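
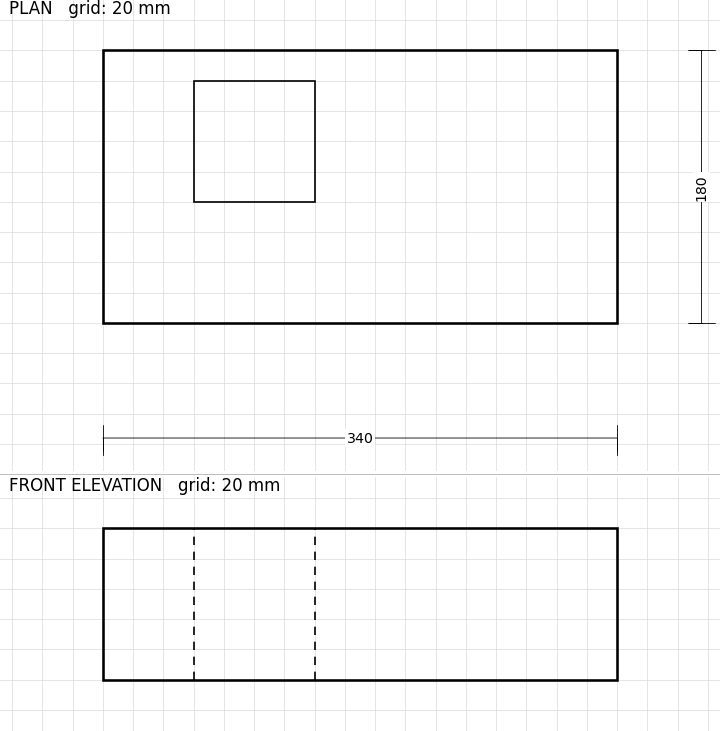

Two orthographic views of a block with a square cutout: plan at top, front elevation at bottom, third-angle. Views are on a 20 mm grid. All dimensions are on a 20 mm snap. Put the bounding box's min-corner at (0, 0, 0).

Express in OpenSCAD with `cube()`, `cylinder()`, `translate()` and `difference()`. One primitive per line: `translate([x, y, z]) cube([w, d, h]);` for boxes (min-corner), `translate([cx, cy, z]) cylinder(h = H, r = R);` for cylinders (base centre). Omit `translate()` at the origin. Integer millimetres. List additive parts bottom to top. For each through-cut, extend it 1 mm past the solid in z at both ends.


difference() {
  cube([340, 180, 100]);
  translate([60, 80, -1]) cube([80, 80, 102]);
}


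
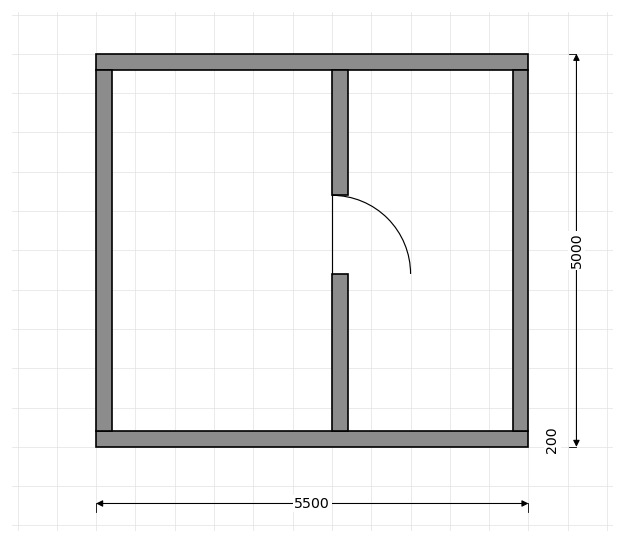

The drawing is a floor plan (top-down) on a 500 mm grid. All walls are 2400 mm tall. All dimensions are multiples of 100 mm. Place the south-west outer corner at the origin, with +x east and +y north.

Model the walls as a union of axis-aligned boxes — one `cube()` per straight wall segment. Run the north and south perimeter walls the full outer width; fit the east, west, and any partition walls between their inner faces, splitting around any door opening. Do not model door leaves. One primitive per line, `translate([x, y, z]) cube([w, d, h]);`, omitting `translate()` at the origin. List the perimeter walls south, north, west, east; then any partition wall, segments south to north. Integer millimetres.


cube([5500, 200, 2400]);
translate([0, 4800, 0]) cube([5500, 200, 2400]);
translate([0, 200, 0]) cube([200, 4600, 2400]);
translate([5300, 200, 0]) cube([200, 4600, 2400]);
translate([3000, 200, 0]) cube([200, 2000, 2400]);
translate([3000, 3200, 0]) cube([200, 1600, 2400]);


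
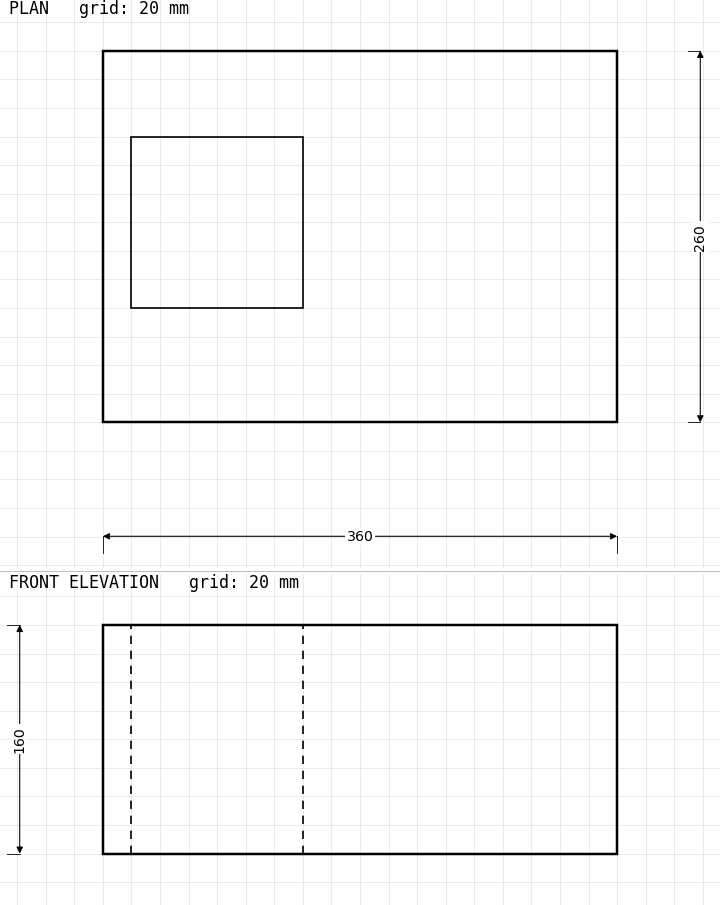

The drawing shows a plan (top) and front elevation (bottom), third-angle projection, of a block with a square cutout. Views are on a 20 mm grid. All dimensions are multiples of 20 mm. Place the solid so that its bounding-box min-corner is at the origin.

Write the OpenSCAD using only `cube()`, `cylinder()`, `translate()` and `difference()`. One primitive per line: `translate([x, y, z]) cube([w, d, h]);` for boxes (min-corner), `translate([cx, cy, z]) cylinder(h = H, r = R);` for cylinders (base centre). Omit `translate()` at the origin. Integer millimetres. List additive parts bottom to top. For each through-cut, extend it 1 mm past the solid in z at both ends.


difference() {
  cube([360, 260, 160]);
  translate([20, 80, -1]) cube([120, 120, 162]);
}


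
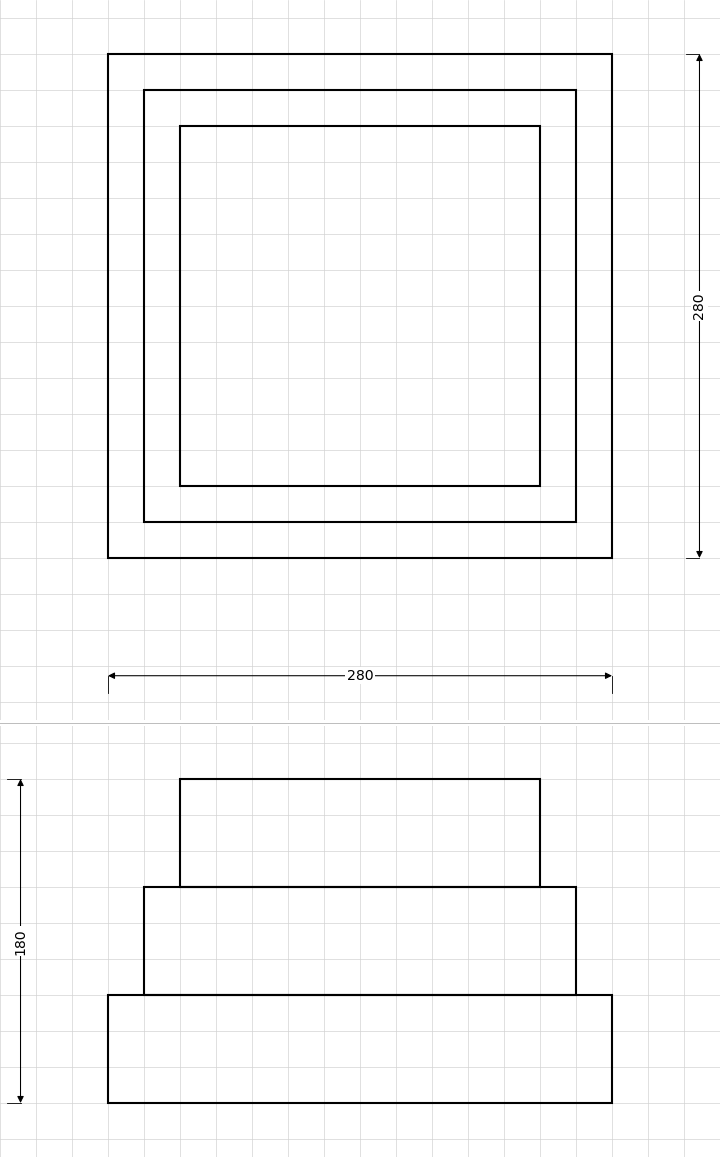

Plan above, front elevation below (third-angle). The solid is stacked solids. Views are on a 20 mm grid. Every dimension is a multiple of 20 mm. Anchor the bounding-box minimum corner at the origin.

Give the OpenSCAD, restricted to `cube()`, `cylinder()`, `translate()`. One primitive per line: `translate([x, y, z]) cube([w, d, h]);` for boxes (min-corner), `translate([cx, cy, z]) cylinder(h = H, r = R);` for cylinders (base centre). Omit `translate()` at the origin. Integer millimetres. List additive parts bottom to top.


cube([280, 280, 60]);
translate([20, 20, 60]) cube([240, 240, 60]);
translate([40, 40, 120]) cube([200, 200, 60]);


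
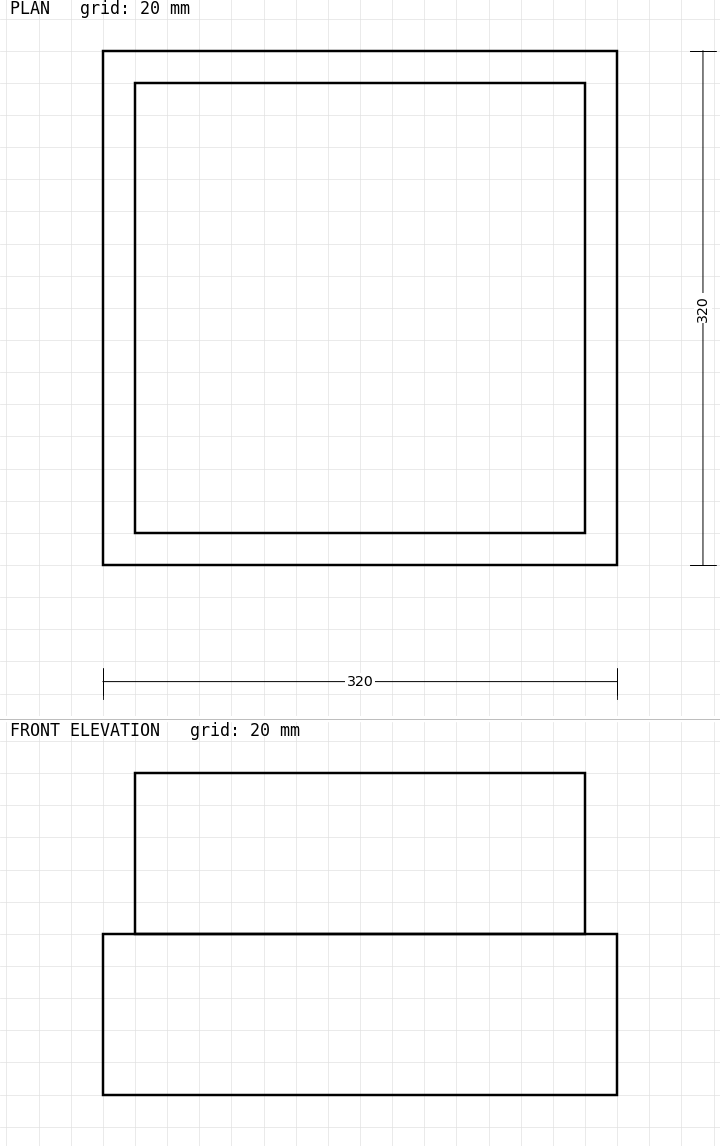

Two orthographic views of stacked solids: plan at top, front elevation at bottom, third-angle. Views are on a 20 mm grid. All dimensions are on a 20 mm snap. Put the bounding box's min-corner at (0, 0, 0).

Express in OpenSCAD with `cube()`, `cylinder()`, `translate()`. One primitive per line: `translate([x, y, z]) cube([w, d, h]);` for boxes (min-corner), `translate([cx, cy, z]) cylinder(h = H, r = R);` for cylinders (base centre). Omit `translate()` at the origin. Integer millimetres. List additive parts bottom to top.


cube([320, 320, 100]);
translate([20, 20, 100]) cube([280, 280, 100]);


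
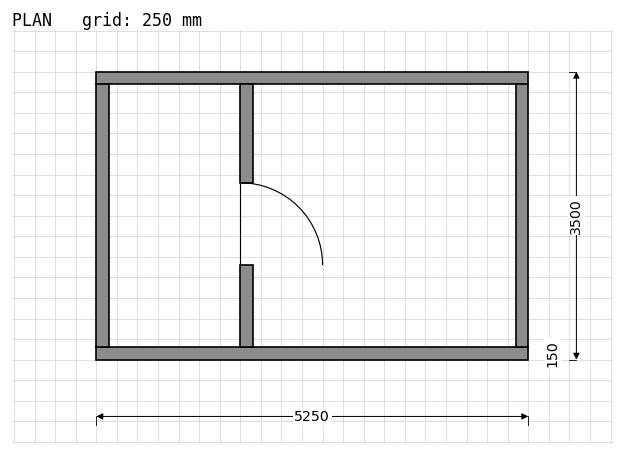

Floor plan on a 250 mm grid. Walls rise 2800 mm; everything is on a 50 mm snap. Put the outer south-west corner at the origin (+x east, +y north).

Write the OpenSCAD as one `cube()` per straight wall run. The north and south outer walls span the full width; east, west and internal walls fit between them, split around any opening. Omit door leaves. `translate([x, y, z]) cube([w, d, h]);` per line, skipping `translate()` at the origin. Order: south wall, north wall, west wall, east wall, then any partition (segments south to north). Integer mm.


cube([5250, 150, 2800]);
translate([0, 3350, 0]) cube([5250, 150, 2800]);
translate([0, 150, 0]) cube([150, 3200, 2800]);
translate([5100, 150, 0]) cube([150, 3200, 2800]);
translate([1750, 150, 0]) cube([150, 1000, 2800]);
translate([1750, 2150, 0]) cube([150, 1200, 2800]);


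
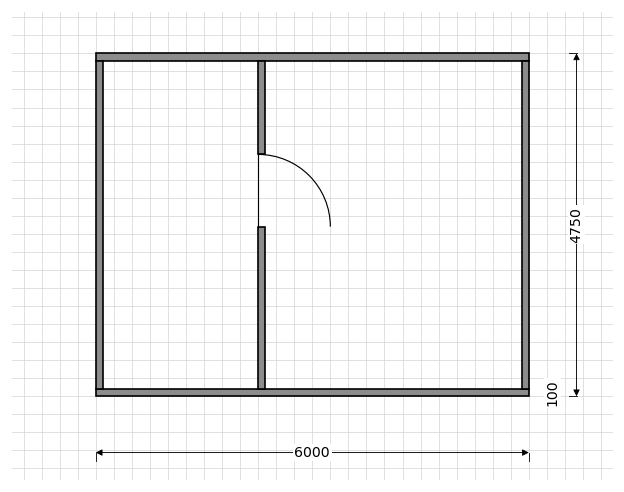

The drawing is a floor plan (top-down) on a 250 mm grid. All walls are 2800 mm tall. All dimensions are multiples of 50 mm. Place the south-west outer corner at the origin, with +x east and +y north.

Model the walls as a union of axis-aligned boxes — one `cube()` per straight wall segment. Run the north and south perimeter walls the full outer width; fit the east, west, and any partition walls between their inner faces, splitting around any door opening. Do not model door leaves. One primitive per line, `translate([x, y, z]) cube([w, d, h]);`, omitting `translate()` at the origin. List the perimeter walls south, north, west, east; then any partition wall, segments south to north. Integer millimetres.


cube([6000, 100, 2800]);
translate([0, 4650, 0]) cube([6000, 100, 2800]);
translate([0, 100, 0]) cube([100, 4550, 2800]);
translate([5900, 100, 0]) cube([100, 4550, 2800]);
translate([2250, 100, 0]) cube([100, 2250, 2800]);
translate([2250, 3350, 0]) cube([100, 1300, 2800]);


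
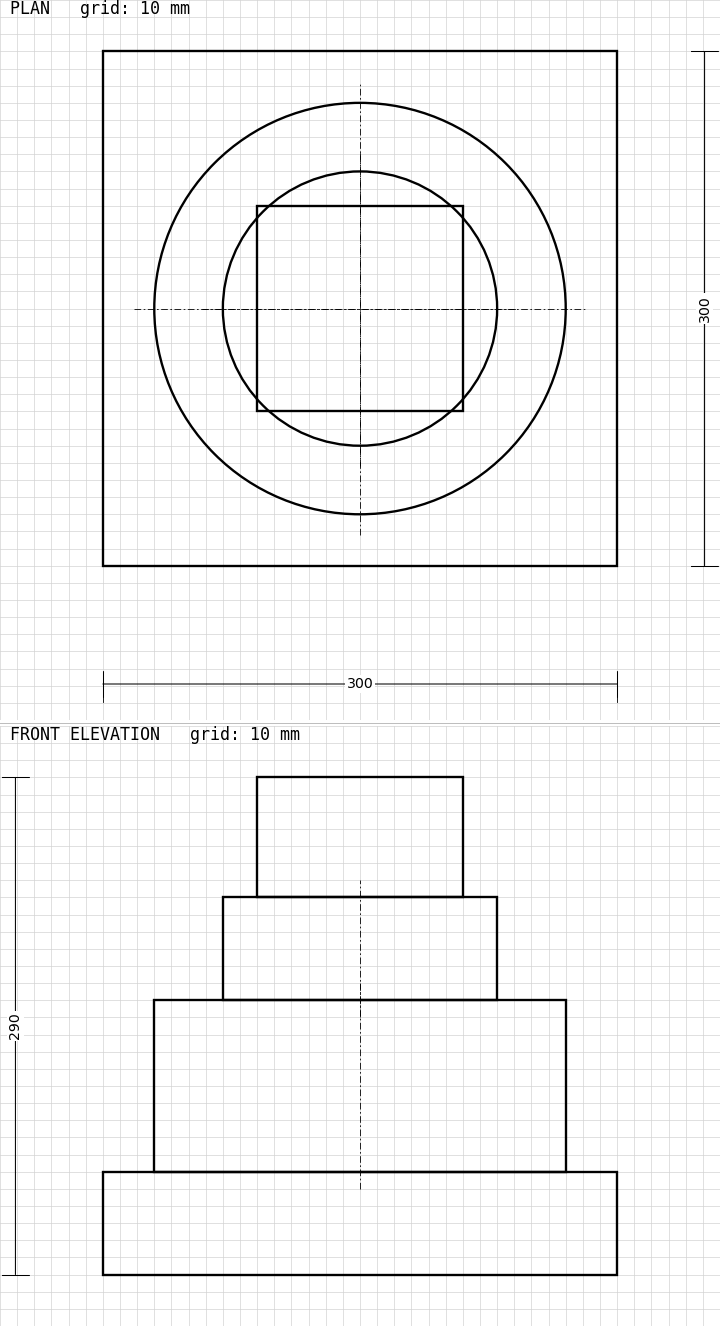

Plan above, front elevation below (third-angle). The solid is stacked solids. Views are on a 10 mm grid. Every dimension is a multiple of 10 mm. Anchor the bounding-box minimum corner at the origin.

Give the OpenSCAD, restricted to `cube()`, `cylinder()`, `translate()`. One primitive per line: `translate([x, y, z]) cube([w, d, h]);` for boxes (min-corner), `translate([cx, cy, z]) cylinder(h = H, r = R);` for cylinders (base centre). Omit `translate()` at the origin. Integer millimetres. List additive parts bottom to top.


cube([300, 300, 60]);
translate([150, 150, 60]) cylinder(h = 100, r = 120);
translate([150, 150, 160]) cylinder(h = 60, r = 80);
translate([90, 90, 220]) cube([120, 120, 70]);


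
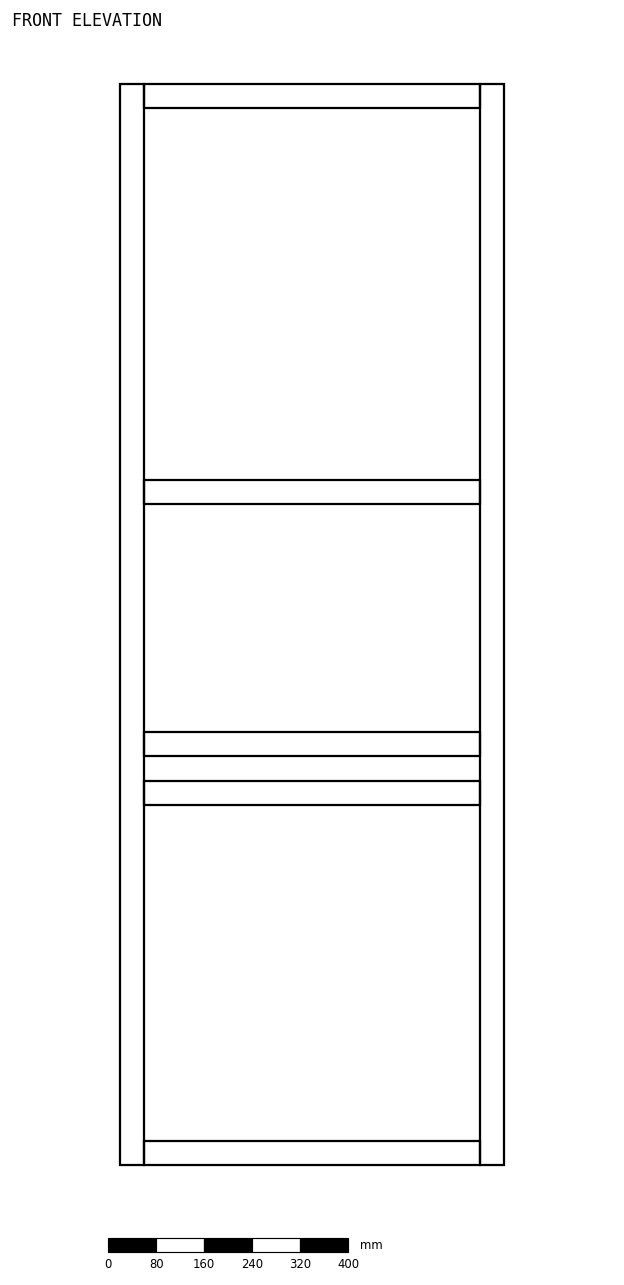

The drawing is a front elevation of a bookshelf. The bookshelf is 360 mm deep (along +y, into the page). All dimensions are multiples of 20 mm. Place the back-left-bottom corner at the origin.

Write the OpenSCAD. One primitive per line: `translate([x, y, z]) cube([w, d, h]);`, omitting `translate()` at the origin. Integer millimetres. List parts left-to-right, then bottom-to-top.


cube([40, 360, 1800]);
translate([40, 0, 0]) cube([560, 360, 40]);
translate([40, 0, 600]) cube([560, 360, 40]);
translate([40, 0, 680]) cube([560, 360, 40]);
translate([40, 0, 1100]) cube([560, 360, 40]);
translate([40, 0, 1760]) cube([560, 360, 40]);
translate([600, 0, 0]) cube([40, 360, 1800]);


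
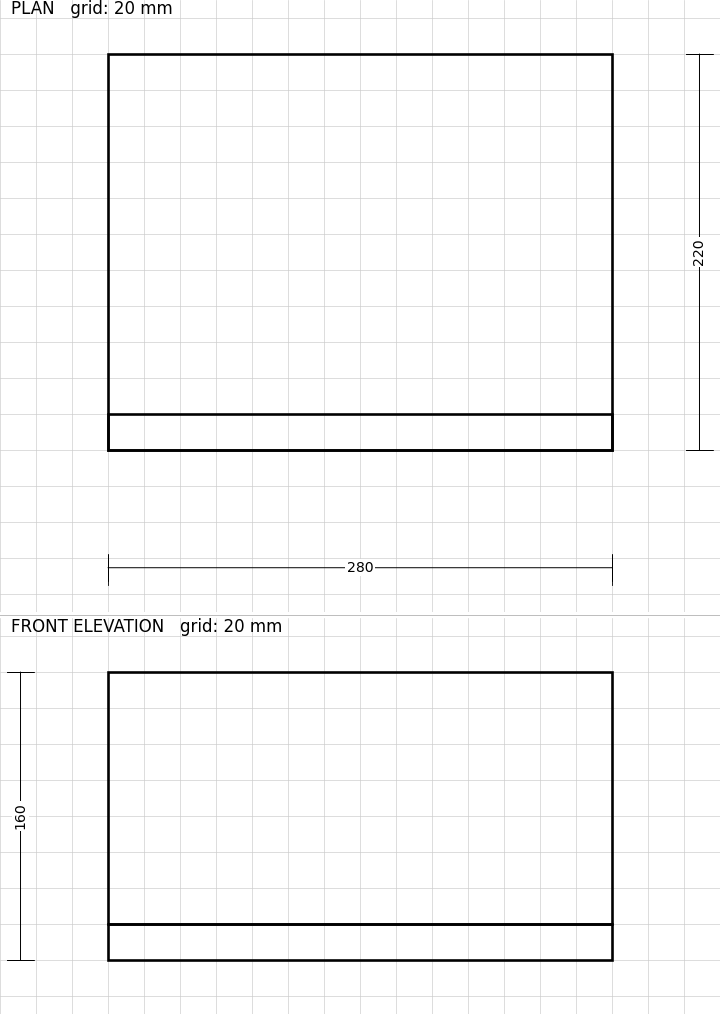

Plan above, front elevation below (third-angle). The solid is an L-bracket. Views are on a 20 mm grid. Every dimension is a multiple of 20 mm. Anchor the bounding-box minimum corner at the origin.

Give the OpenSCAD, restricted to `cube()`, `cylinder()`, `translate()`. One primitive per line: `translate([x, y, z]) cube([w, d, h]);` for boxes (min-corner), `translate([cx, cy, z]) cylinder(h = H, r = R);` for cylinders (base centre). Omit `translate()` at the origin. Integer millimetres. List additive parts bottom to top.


cube([280, 220, 20]);
translate([0, 0, 20]) cube([280, 20, 140]);


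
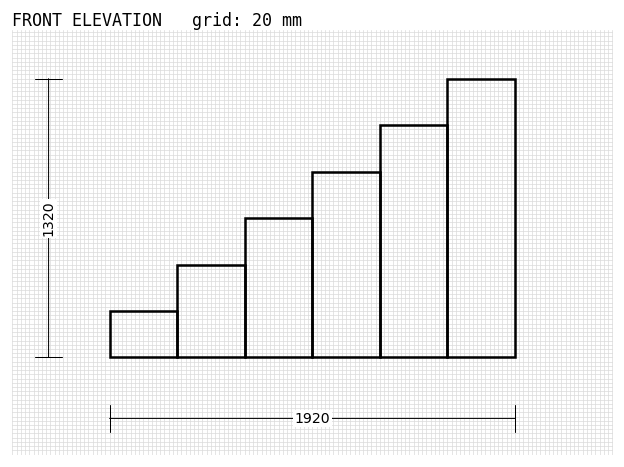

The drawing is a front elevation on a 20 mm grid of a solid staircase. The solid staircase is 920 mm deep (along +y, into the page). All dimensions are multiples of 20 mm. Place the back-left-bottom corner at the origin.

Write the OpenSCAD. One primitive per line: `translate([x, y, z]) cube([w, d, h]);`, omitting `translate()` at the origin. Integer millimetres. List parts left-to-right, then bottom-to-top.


cube([320, 920, 220]);
translate([320, 0, 0]) cube([320, 920, 440]);
translate([640, 0, 0]) cube([320, 920, 660]);
translate([960, 0, 0]) cube([320, 920, 880]);
translate([1280, 0, 0]) cube([320, 920, 1100]);
translate([1600, 0, 0]) cube([320, 920, 1320]);


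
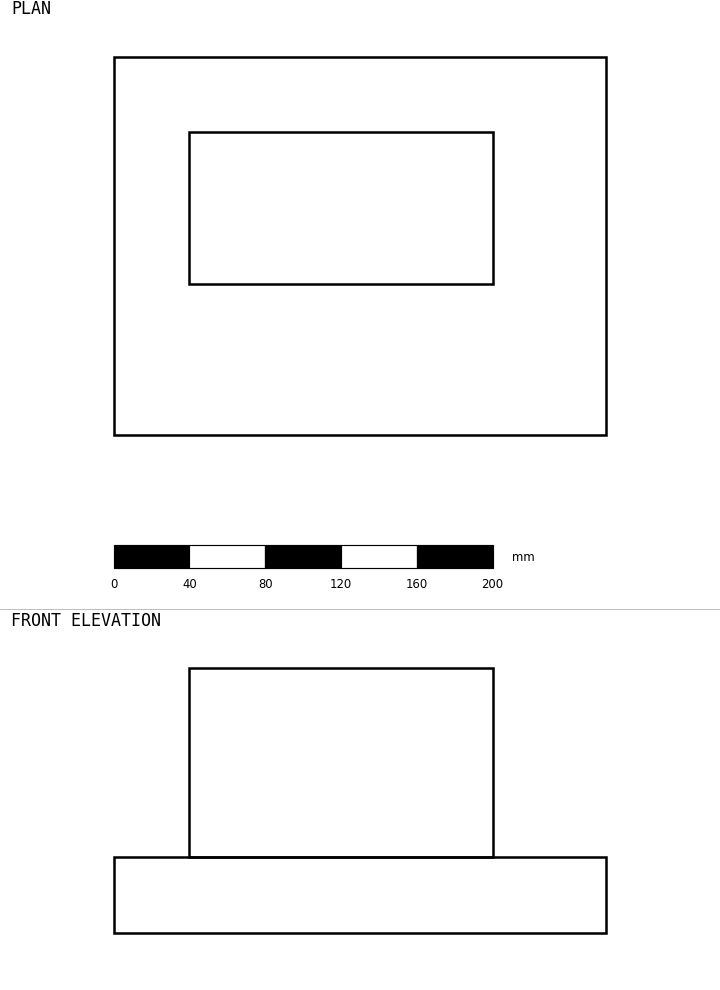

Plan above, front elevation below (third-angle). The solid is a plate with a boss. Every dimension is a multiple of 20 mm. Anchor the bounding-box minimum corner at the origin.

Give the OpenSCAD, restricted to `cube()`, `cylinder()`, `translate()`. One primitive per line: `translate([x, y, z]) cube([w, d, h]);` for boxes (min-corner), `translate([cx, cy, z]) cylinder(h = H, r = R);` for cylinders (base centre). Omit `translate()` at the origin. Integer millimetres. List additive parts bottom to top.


cube([260, 200, 40]);
translate([40, 80, 40]) cube([160, 80, 100]);


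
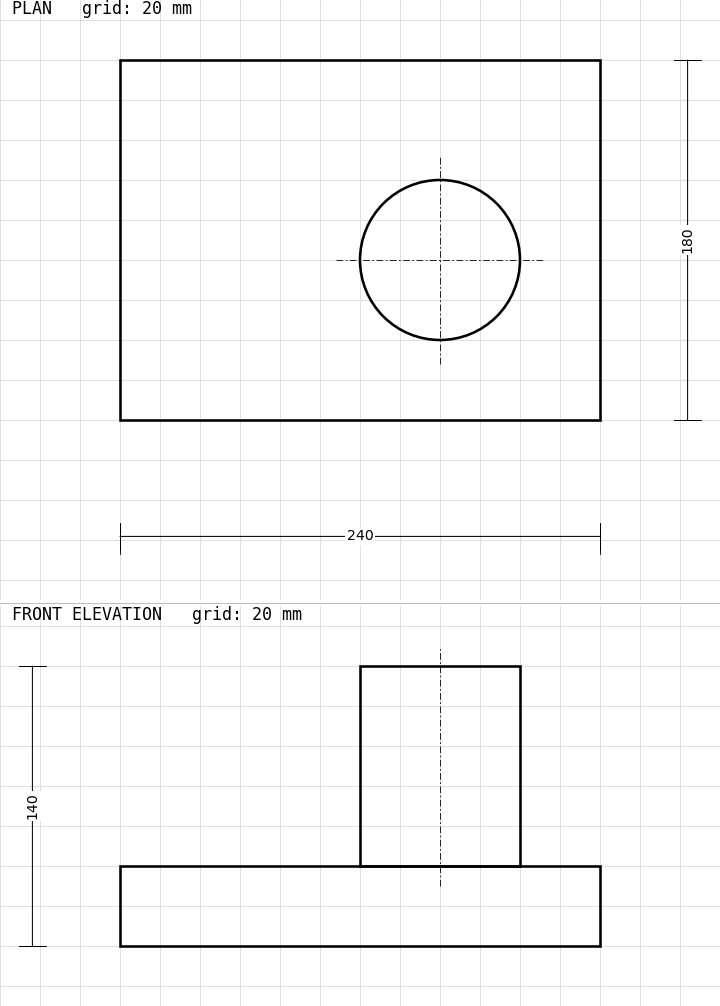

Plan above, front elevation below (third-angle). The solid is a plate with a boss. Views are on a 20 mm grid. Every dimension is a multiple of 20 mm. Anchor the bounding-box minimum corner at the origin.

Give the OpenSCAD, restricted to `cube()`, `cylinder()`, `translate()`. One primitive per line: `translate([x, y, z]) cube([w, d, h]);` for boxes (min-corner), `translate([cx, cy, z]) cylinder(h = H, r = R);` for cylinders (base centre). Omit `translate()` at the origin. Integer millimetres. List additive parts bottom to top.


cube([240, 180, 40]);
translate([160, 80, 40]) cylinder(h = 100, r = 40);


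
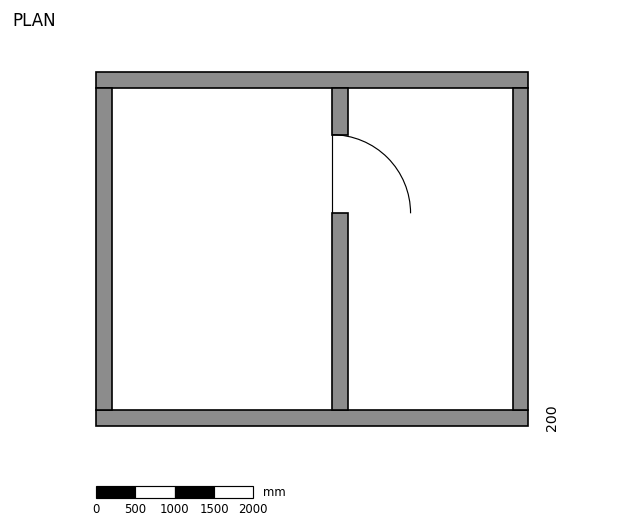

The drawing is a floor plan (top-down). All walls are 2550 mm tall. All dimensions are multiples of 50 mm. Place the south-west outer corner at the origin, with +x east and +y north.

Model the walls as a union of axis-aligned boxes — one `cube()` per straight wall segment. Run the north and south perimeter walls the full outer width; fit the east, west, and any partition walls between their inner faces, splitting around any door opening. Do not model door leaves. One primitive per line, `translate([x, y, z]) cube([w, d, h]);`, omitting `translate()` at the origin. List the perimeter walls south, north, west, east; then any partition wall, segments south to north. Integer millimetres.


cube([5500, 200, 2550]);
translate([0, 4300, 0]) cube([5500, 200, 2550]);
translate([0, 200, 0]) cube([200, 4100, 2550]);
translate([5300, 200, 0]) cube([200, 4100, 2550]);
translate([3000, 200, 0]) cube([200, 2500, 2550]);
translate([3000, 3700, 0]) cube([200, 600, 2550]);


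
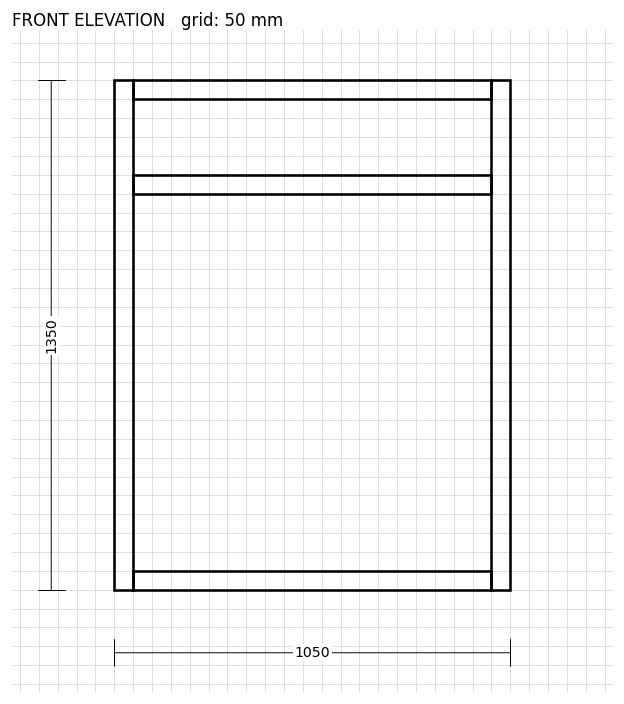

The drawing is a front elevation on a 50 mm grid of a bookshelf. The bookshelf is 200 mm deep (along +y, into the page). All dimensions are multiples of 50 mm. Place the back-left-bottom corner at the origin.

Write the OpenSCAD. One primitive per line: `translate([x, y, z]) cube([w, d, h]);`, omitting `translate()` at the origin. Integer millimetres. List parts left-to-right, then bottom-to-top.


cube([50, 200, 1350]);
translate([50, 0, 0]) cube([950, 200, 50]);
translate([50, 0, 1050]) cube([950, 200, 50]);
translate([50, 0, 1300]) cube([950, 200, 50]);
translate([1000, 0, 0]) cube([50, 200, 1350]);


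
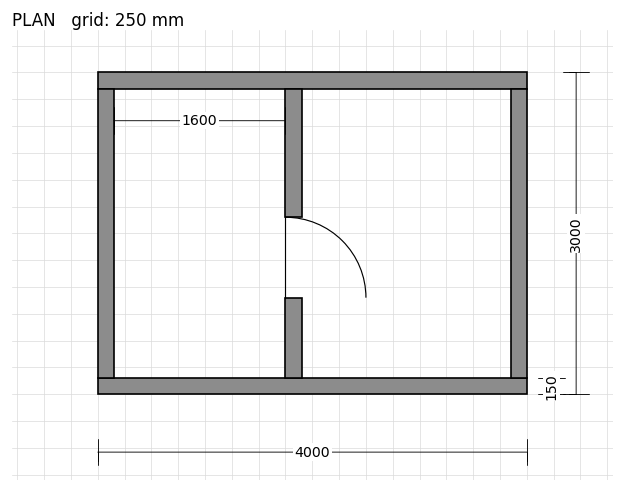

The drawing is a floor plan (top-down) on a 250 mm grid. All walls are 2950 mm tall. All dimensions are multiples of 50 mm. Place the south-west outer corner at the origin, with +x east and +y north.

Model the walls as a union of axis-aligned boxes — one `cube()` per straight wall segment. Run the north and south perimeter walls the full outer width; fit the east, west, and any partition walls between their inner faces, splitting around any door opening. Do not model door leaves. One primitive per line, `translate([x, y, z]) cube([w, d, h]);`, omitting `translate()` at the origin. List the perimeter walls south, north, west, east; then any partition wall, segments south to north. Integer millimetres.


cube([4000, 150, 2950]);
translate([0, 2850, 0]) cube([4000, 150, 2950]);
translate([0, 150, 0]) cube([150, 2700, 2950]);
translate([3850, 150, 0]) cube([150, 2700, 2950]);
translate([1750, 150, 0]) cube([150, 750, 2950]);
translate([1750, 1650, 0]) cube([150, 1200, 2950]);


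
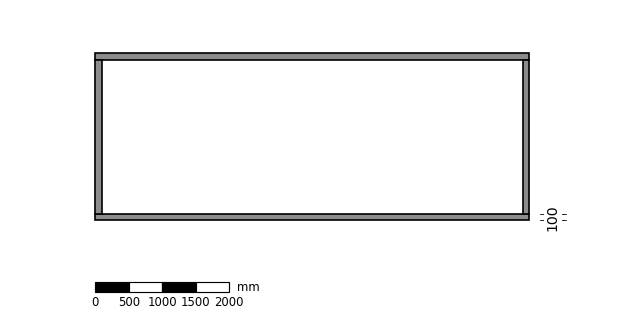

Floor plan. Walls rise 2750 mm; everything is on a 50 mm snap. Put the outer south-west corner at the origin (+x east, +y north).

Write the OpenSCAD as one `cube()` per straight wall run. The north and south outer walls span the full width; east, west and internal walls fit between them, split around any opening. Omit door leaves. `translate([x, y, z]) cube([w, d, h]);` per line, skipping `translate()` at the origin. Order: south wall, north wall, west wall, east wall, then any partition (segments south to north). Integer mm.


cube([6500, 100, 2750]);
translate([0, 2400, 0]) cube([6500, 100, 2750]);
translate([0, 100, 0]) cube([100, 2300, 2750]);
translate([6400, 100, 0]) cube([100, 2300, 2750]);


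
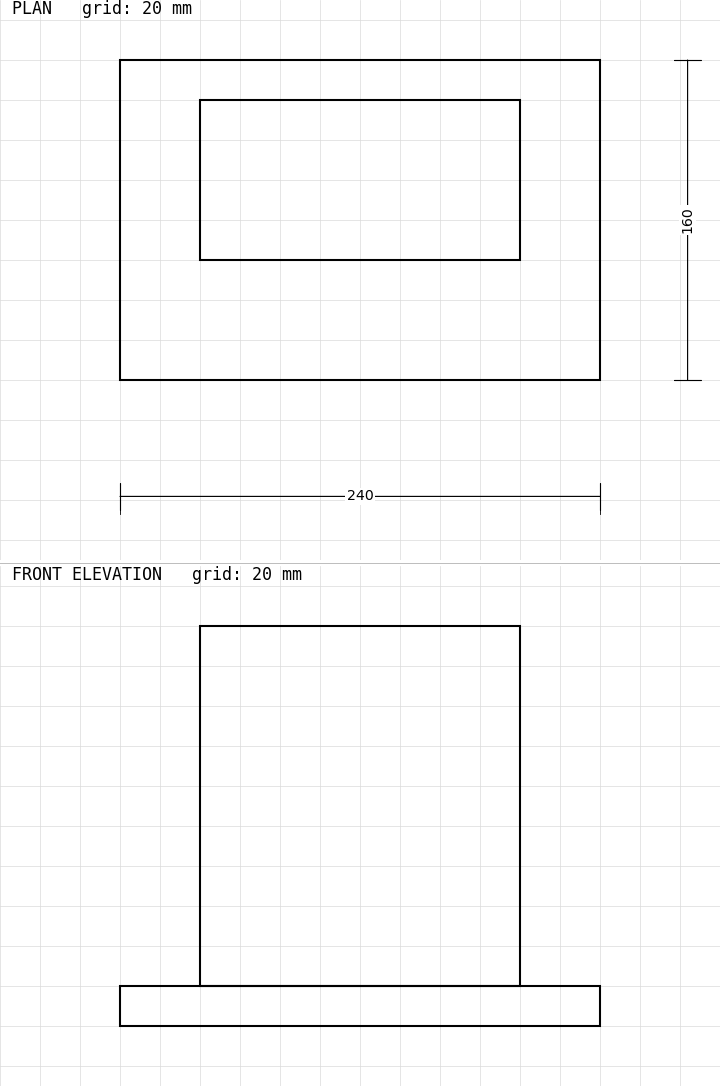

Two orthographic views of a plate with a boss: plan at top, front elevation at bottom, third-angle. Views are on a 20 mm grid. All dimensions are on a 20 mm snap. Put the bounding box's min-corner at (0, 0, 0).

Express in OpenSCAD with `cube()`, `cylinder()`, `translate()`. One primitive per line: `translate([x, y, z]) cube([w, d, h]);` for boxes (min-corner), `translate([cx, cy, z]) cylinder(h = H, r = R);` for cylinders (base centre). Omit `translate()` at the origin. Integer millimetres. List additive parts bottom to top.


cube([240, 160, 20]);
translate([40, 60, 20]) cube([160, 80, 180]);


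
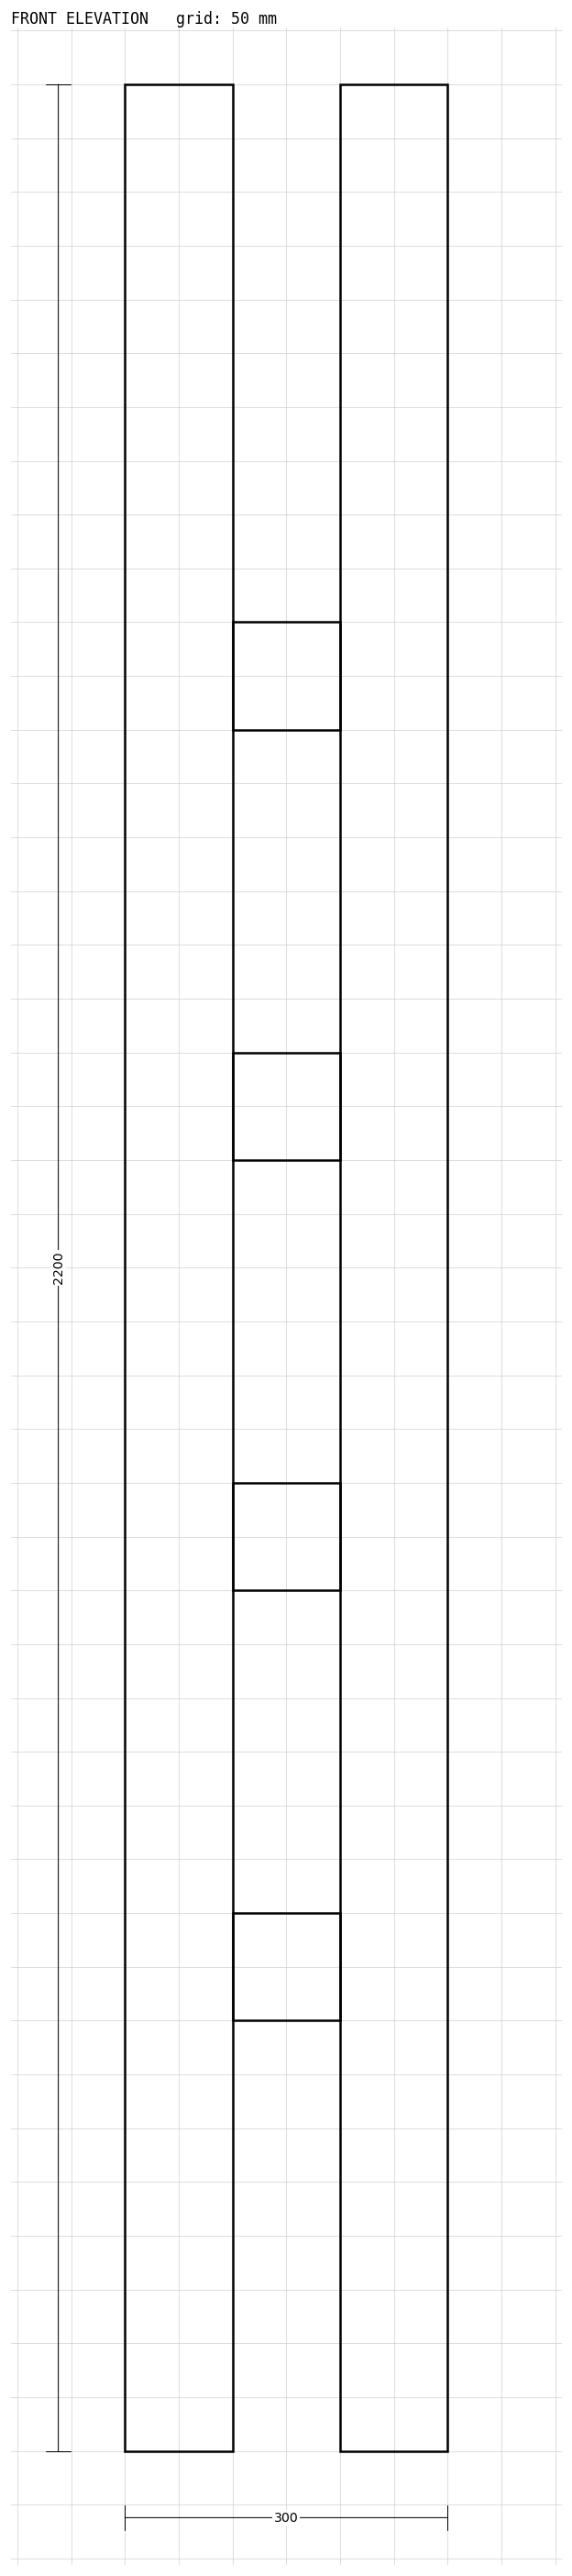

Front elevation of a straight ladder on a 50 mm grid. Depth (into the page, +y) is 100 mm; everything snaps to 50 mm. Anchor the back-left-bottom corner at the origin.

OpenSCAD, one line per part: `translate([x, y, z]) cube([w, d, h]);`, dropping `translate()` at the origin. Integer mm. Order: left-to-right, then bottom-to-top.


cube([100, 100, 2200]);
translate([100, 0, 400]) cube([100, 100, 100]);
translate([100, 0, 800]) cube([100, 100, 100]);
translate([100, 0, 1200]) cube([100, 100, 100]);
translate([100, 0, 1600]) cube([100, 100, 100]);
translate([200, 0, 0]) cube([100, 100, 2200]);


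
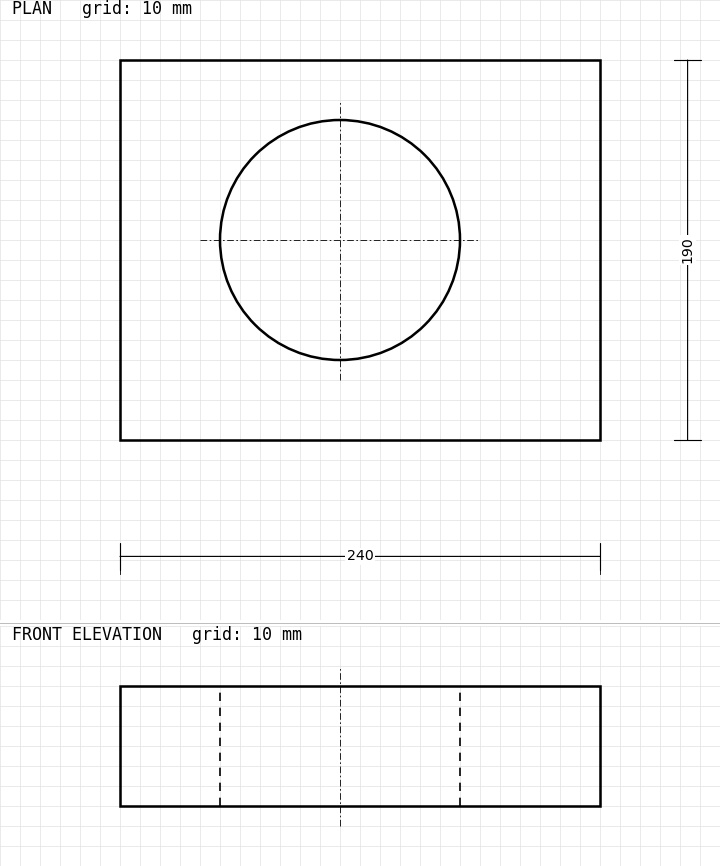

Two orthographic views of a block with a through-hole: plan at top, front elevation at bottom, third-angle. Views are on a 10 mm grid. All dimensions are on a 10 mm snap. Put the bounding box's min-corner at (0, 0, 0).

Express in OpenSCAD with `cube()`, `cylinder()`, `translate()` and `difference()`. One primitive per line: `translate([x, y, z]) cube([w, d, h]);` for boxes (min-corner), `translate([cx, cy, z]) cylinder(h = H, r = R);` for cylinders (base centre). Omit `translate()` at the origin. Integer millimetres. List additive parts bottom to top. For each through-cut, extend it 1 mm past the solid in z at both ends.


difference() {
  cube([240, 190, 60]);
  translate([110, 100, -1]) cylinder(h = 62, r = 60);
}


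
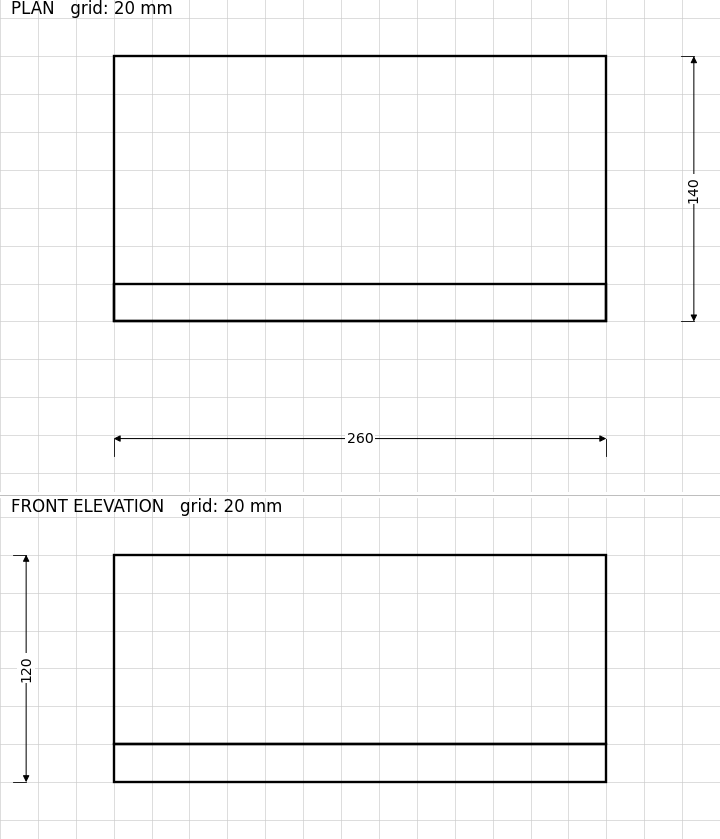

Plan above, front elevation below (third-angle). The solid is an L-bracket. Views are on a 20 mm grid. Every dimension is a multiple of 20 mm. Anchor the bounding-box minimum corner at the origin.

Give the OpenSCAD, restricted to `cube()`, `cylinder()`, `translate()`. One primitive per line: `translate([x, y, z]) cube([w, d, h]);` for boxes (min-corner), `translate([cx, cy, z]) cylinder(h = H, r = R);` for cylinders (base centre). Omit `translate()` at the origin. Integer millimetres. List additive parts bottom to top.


cube([260, 140, 20]);
translate([0, 0, 20]) cube([260, 20, 100]);


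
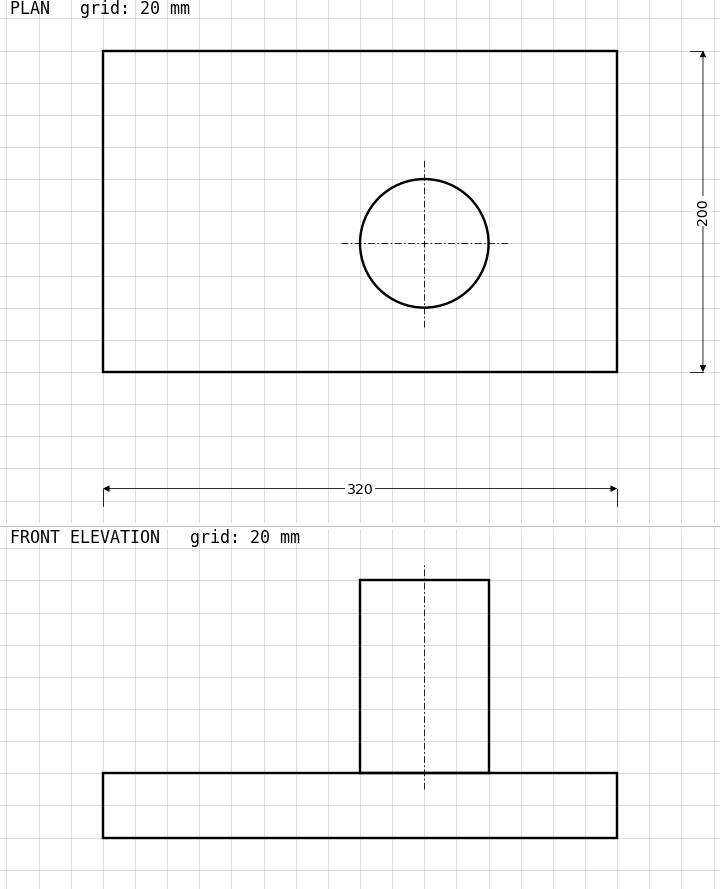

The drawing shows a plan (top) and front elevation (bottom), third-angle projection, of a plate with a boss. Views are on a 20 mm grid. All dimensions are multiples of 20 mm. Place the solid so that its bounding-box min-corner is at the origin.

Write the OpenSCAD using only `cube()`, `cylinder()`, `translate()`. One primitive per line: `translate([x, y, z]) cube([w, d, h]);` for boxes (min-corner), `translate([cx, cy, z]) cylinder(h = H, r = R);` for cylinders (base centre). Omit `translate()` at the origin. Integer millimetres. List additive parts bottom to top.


cube([320, 200, 40]);
translate([200, 80, 40]) cylinder(h = 120, r = 40);


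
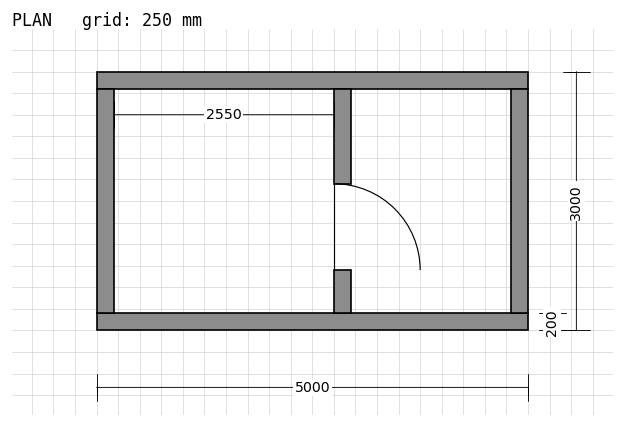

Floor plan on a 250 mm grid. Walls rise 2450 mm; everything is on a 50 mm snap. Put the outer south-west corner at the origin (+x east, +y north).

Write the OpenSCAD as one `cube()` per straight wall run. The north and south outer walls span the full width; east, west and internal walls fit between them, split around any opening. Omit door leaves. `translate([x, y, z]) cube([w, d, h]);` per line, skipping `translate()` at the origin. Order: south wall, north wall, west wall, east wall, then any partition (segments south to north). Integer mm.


cube([5000, 200, 2450]);
translate([0, 2800, 0]) cube([5000, 200, 2450]);
translate([0, 200, 0]) cube([200, 2600, 2450]);
translate([4800, 200, 0]) cube([200, 2600, 2450]);
translate([2750, 200, 0]) cube([200, 500, 2450]);
translate([2750, 1700, 0]) cube([200, 1100, 2450]);


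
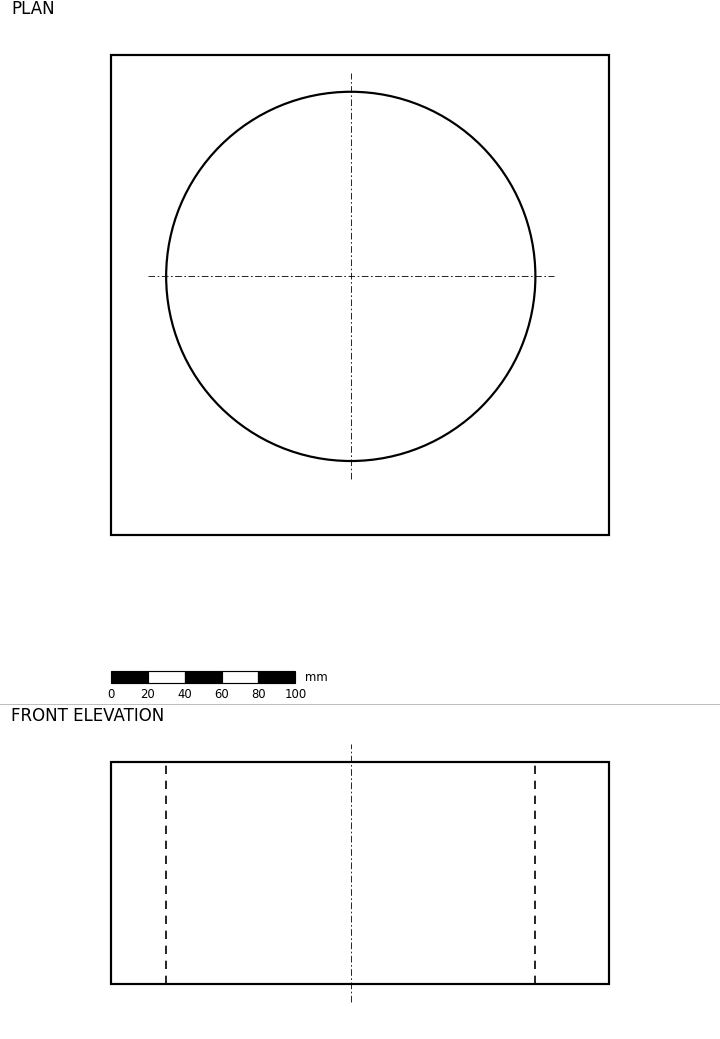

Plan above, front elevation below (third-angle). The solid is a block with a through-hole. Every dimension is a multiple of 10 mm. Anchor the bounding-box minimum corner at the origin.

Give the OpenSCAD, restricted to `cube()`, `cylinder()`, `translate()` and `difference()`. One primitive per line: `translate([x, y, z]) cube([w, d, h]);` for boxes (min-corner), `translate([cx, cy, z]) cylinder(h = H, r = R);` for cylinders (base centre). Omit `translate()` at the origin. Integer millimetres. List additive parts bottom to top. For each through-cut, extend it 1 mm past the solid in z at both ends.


difference() {
  cube([270, 260, 120]);
  translate([130, 140, -1]) cylinder(h = 122, r = 100);
}


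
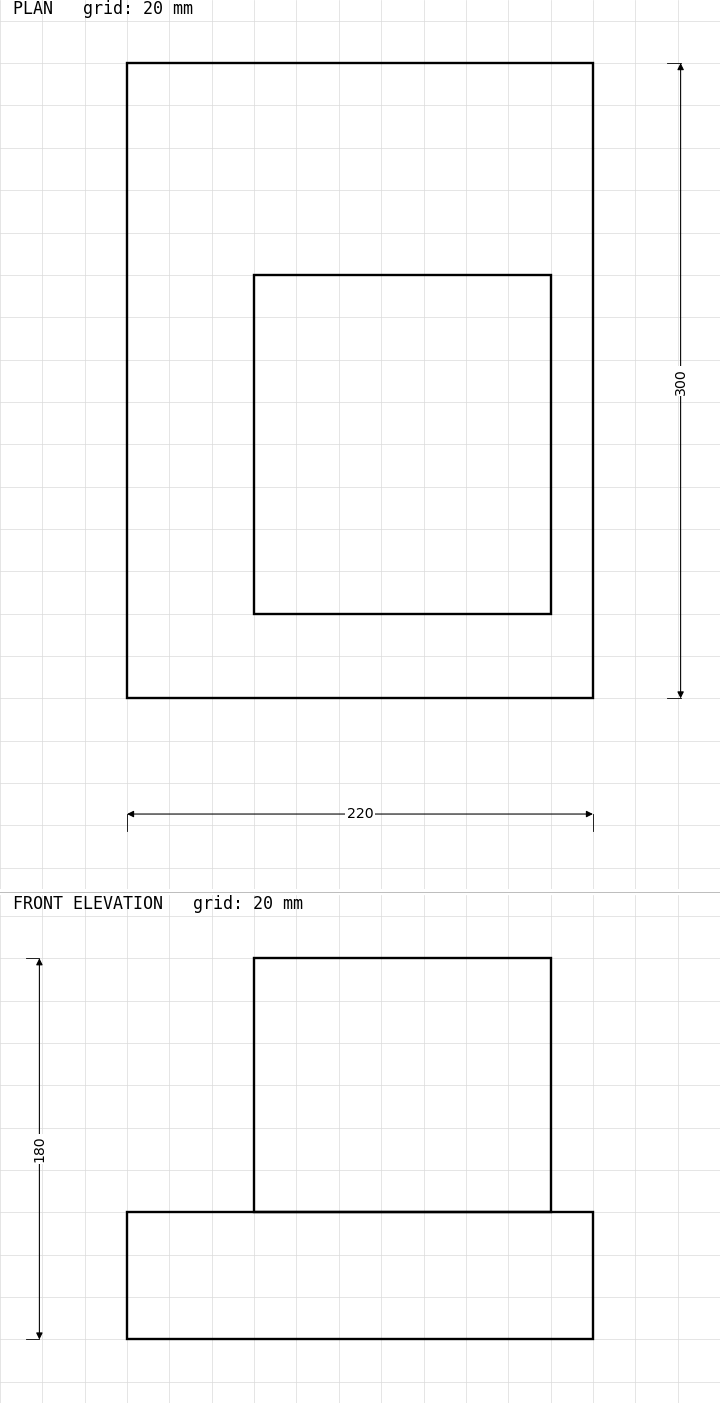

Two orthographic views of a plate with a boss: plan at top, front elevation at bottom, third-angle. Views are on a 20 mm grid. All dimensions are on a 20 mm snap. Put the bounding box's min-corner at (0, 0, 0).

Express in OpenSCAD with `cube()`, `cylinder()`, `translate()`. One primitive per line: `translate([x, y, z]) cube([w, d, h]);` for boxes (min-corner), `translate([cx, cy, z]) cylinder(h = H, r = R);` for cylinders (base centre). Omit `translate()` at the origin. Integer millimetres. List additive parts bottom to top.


cube([220, 300, 60]);
translate([60, 40, 60]) cube([140, 160, 120]);


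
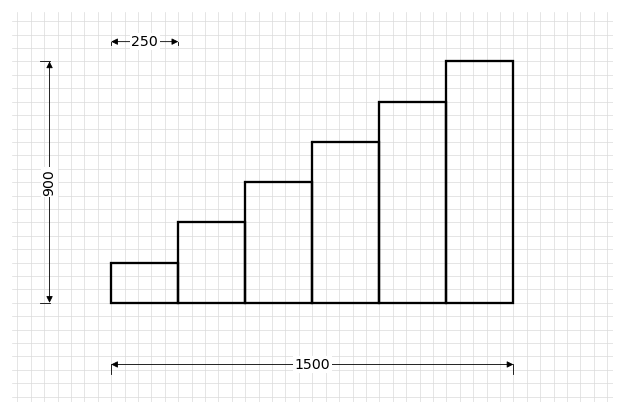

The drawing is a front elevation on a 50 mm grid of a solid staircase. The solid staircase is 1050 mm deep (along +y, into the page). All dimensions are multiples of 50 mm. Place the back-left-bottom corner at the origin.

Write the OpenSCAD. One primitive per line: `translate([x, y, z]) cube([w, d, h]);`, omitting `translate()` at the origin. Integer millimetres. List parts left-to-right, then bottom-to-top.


cube([250, 1050, 150]);
translate([250, 0, 0]) cube([250, 1050, 300]);
translate([500, 0, 0]) cube([250, 1050, 450]);
translate([750, 0, 0]) cube([250, 1050, 600]);
translate([1000, 0, 0]) cube([250, 1050, 750]);
translate([1250, 0, 0]) cube([250, 1050, 900]);


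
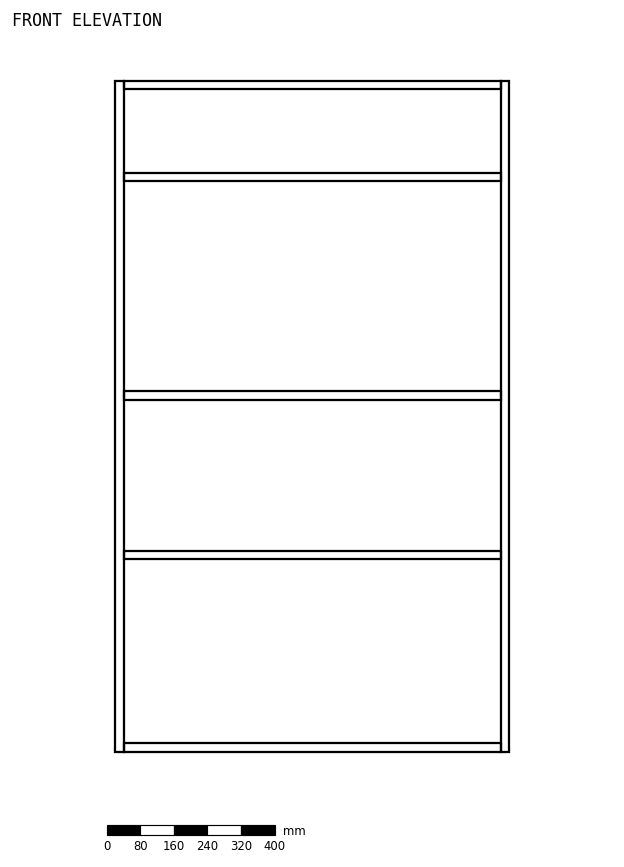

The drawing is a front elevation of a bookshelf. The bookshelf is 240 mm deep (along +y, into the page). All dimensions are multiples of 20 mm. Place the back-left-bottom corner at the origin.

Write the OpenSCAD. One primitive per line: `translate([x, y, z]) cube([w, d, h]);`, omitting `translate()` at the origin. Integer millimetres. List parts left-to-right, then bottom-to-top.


cube([20, 240, 1600]);
translate([20, 0, 0]) cube([900, 240, 20]);
translate([20, 0, 460]) cube([900, 240, 20]);
translate([20, 0, 840]) cube([900, 240, 20]);
translate([20, 0, 1360]) cube([900, 240, 20]);
translate([20, 0, 1580]) cube([900, 240, 20]);
translate([920, 0, 0]) cube([20, 240, 1600]);


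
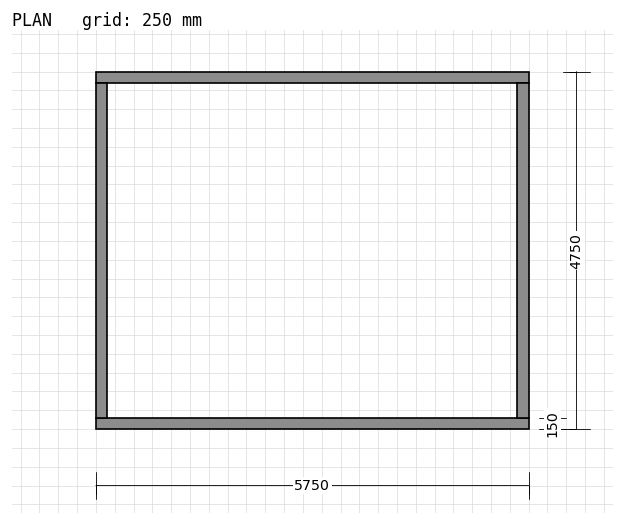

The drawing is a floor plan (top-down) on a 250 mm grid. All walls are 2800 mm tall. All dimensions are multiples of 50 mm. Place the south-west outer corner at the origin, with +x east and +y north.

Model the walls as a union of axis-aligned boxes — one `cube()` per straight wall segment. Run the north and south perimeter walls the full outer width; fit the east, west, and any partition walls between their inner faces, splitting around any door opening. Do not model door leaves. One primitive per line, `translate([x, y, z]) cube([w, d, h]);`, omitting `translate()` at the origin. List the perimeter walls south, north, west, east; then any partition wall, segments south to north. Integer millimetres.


cube([5750, 150, 2800]);
translate([0, 4600, 0]) cube([5750, 150, 2800]);
translate([0, 150, 0]) cube([150, 4450, 2800]);
translate([5600, 150, 0]) cube([150, 4450, 2800]);


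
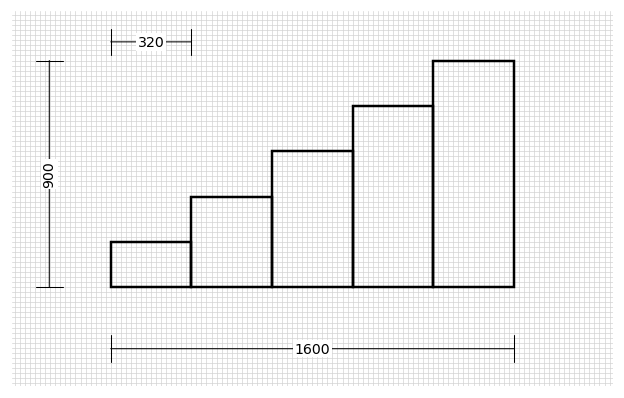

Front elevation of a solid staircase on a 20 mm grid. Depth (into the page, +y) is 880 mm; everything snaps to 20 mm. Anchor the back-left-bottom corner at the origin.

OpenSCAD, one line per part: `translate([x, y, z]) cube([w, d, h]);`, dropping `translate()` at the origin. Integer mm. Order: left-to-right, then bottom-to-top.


cube([320, 880, 180]);
translate([320, 0, 0]) cube([320, 880, 360]);
translate([640, 0, 0]) cube([320, 880, 540]);
translate([960, 0, 0]) cube([320, 880, 720]);
translate([1280, 0, 0]) cube([320, 880, 900]);


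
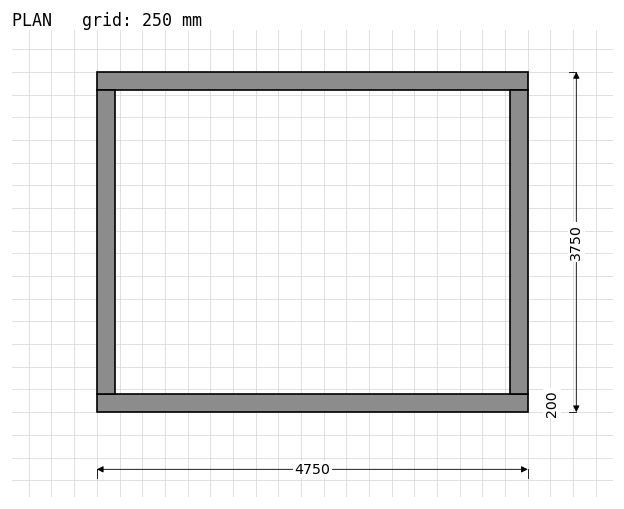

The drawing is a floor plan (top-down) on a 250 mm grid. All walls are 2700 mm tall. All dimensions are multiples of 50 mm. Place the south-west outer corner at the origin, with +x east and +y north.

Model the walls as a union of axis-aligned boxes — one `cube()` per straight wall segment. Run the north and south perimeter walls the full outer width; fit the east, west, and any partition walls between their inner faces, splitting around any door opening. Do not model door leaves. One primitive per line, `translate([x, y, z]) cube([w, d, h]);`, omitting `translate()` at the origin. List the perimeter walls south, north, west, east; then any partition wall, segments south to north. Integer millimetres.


cube([4750, 200, 2700]);
translate([0, 3550, 0]) cube([4750, 200, 2700]);
translate([0, 200, 0]) cube([200, 3350, 2700]);
translate([4550, 200, 0]) cube([200, 3350, 2700]);


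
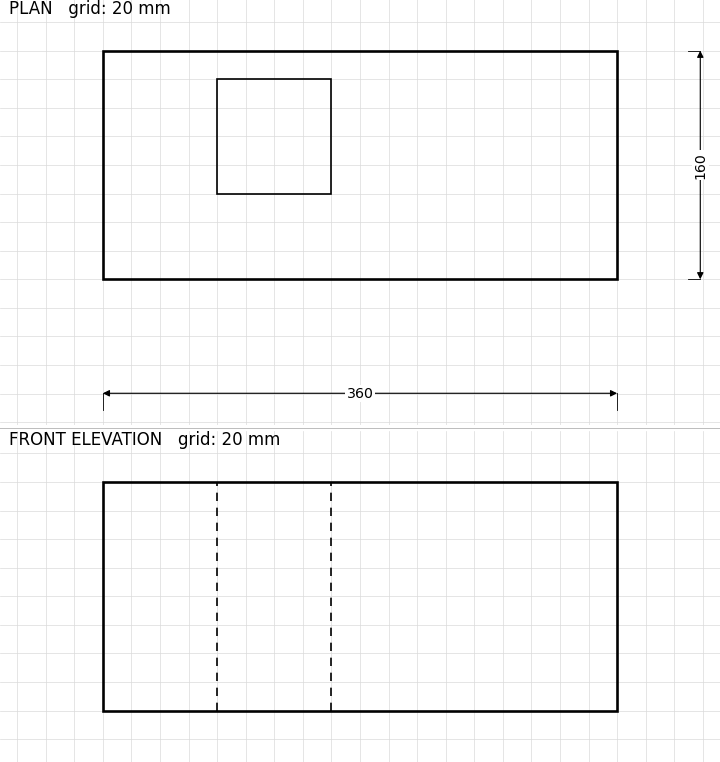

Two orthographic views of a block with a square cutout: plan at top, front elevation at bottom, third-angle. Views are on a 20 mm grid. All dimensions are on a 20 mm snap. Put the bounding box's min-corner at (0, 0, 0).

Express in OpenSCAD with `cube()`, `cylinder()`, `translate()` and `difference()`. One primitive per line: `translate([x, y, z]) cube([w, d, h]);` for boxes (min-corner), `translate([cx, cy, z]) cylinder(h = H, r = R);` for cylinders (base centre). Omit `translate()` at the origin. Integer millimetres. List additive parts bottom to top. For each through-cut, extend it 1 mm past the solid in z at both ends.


difference() {
  cube([360, 160, 160]);
  translate([80, 60, -1]) cube([80, 80, 162]);
}


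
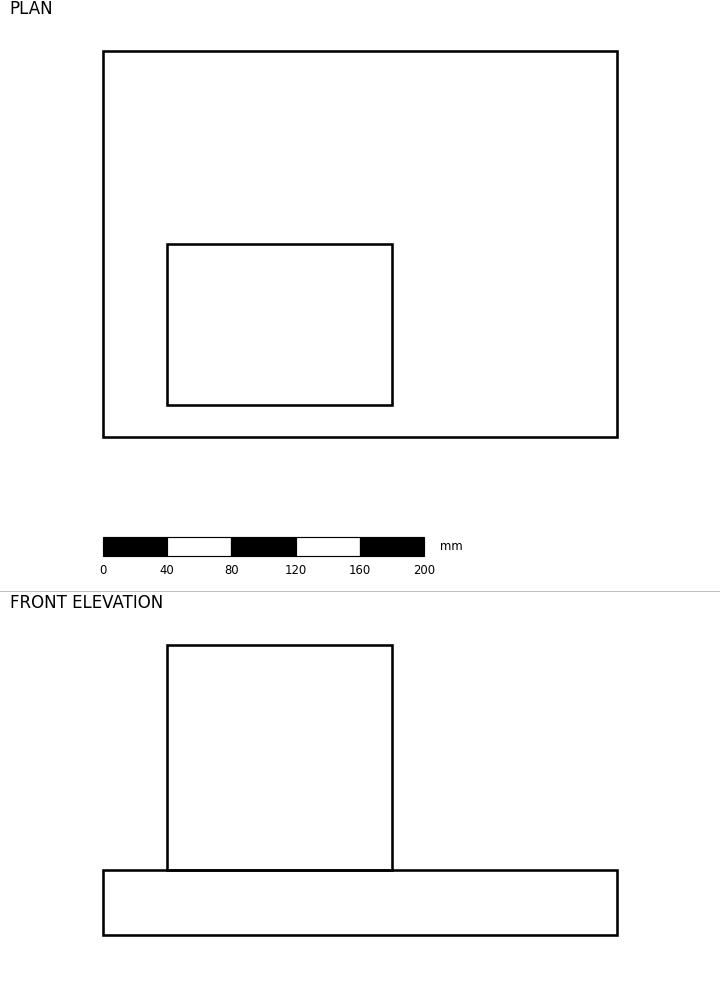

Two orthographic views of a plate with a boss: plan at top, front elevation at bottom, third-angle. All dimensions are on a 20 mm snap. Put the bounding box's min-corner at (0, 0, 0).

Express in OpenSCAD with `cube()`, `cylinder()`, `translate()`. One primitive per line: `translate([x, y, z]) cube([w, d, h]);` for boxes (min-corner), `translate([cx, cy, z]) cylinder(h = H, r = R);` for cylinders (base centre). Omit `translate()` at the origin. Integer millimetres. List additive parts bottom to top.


cube([320, 240, 40]);
translate([40, 20, 40]) cube([140, 100, 140]);


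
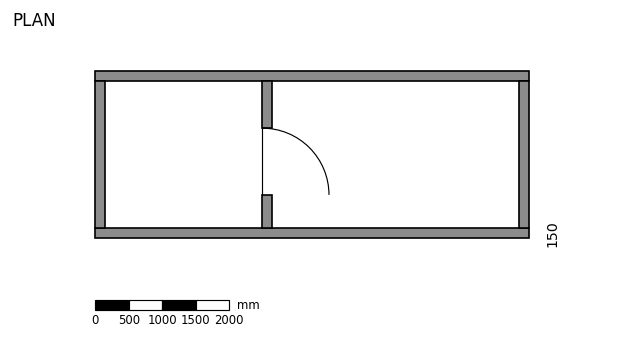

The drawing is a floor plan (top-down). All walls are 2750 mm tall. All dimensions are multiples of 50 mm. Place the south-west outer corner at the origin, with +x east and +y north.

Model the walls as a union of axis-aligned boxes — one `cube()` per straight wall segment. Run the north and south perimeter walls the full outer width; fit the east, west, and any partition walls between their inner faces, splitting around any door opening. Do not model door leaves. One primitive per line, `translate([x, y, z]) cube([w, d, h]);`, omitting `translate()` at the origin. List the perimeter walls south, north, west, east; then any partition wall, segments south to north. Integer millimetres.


cube([6500, 150, 2750]);
translate([0, 2350, 0]) cube([6500, 150, 2750]);
translate([0, 150, 0]) cube([150, 2200, 2750]);
translate([6350, 150, 0]) cube([150, 2200, 2750]);
translate([2500, 150, 0]) cube([150, 500, 2750]);
translate([2500, 1650, 0]) cube([150, 700, 2750]);


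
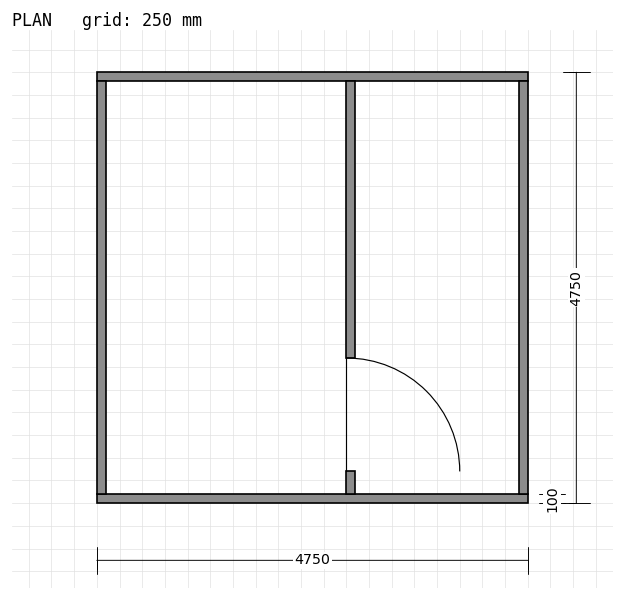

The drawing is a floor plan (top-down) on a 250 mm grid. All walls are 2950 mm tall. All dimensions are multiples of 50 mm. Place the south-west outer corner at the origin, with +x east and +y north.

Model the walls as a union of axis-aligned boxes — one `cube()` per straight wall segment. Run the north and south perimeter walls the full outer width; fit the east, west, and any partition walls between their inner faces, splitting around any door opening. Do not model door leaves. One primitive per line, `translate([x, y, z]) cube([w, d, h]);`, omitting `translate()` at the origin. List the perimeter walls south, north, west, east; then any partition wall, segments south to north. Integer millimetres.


cube([4750, 100, 2950]);
translate([0, 4650, 0]) cube([4750, 100, 2950]);
translate([0, 100, 0]) cube([100, 4550, 2950]);
translate([4650, 100, 0]) cube([100, 4550, 2950]);
translate([2750, 100, 0]) cube([100, 250, 2950]);
translate([2750, 1600, 0]) cube([100, 3050, 2950]);


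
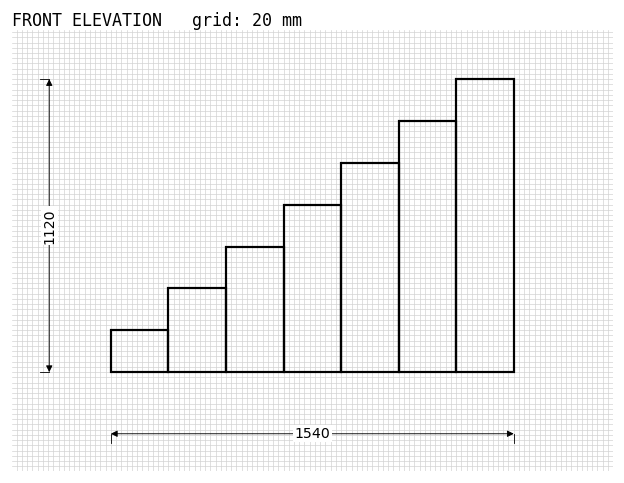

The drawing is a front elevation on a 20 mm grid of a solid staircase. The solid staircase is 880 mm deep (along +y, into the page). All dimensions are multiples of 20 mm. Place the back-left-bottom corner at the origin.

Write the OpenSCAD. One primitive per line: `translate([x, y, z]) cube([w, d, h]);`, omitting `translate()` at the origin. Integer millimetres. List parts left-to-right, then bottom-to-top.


cube([220, 880, 160]);
translate([220, 0, 0]) cube([220, 880, 320]);
translate([440, 0, 0]) cube([220, 880, 480]);
translate([660, 0, 0]) cube([220, 880, 640]);
translate([880, 0, 0]) cube([220, 880, 800]);
translate([1100, 0, 0]) cube([220, 880, 960]);
translate([1320, 0, 0]) cube([220, 880, 1120]);


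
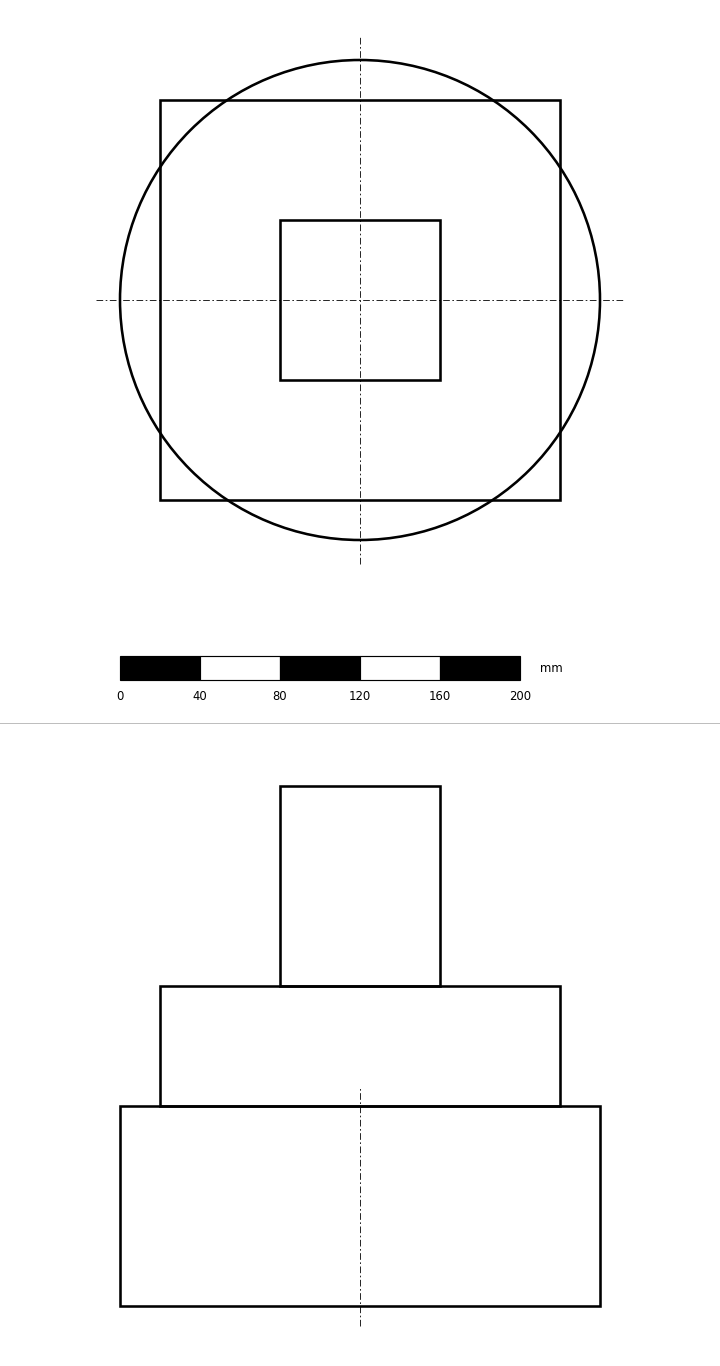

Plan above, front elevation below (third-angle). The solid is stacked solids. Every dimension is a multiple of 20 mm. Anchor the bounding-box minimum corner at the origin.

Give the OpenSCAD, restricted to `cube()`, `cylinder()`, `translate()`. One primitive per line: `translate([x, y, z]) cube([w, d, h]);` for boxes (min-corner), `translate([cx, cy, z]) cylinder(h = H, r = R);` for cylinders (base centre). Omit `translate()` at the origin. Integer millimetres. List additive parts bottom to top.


translate([120, 120, 0]) cylinder(h = 100, r = 120);
translate([20, 20, 100]) cube([200, 200, 60]);
translate([80, 80, 160]) cube([80, 80, 100]);


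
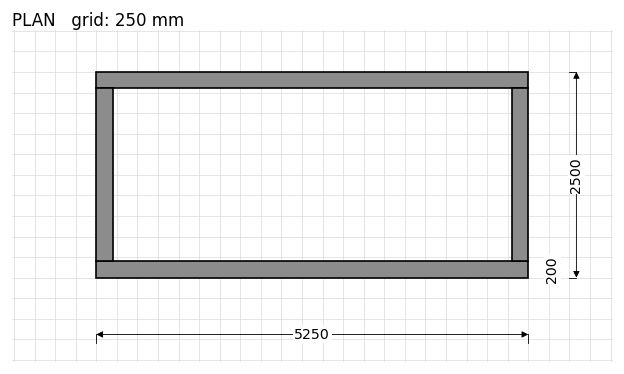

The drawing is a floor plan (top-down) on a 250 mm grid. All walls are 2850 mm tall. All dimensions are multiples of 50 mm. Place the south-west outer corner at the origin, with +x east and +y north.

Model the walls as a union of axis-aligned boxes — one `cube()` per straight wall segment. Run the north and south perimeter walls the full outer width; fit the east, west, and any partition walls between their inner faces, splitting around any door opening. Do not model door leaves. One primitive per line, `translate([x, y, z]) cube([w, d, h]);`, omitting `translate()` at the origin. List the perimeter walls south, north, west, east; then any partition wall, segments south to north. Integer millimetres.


cube([5250, 200, 2850]);
translate([0, 2300, 0]) cube([5250, 200, 2850]);
translate([0, 200, 0]) cube([200, 2100, 2850]);
translate([5050, 200, 0]) cube([200, 2100, 2850]);


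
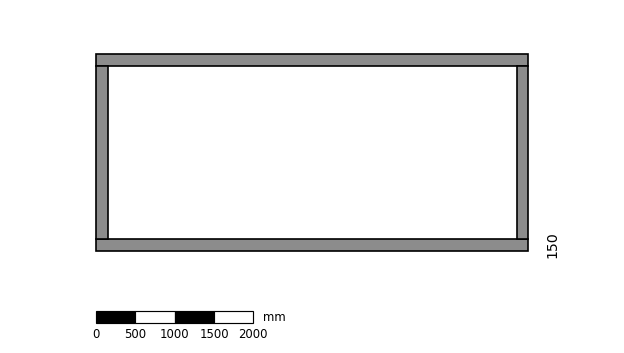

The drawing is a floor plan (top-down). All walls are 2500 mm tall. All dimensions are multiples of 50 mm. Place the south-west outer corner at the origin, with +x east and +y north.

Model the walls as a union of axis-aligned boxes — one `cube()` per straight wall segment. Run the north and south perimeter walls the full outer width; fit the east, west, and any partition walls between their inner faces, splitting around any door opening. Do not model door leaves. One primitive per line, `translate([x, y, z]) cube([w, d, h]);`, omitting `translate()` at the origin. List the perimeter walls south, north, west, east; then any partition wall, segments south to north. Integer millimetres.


cube([5500, 150, 2500]);
translate([0, 2350, 0]) cube([5500, 150, 2500]);
translate([0, 150, 0]) cube([150, 2200, 2500]);
translate([5350, 150, 0]) cube([150, 2200, 2500]);


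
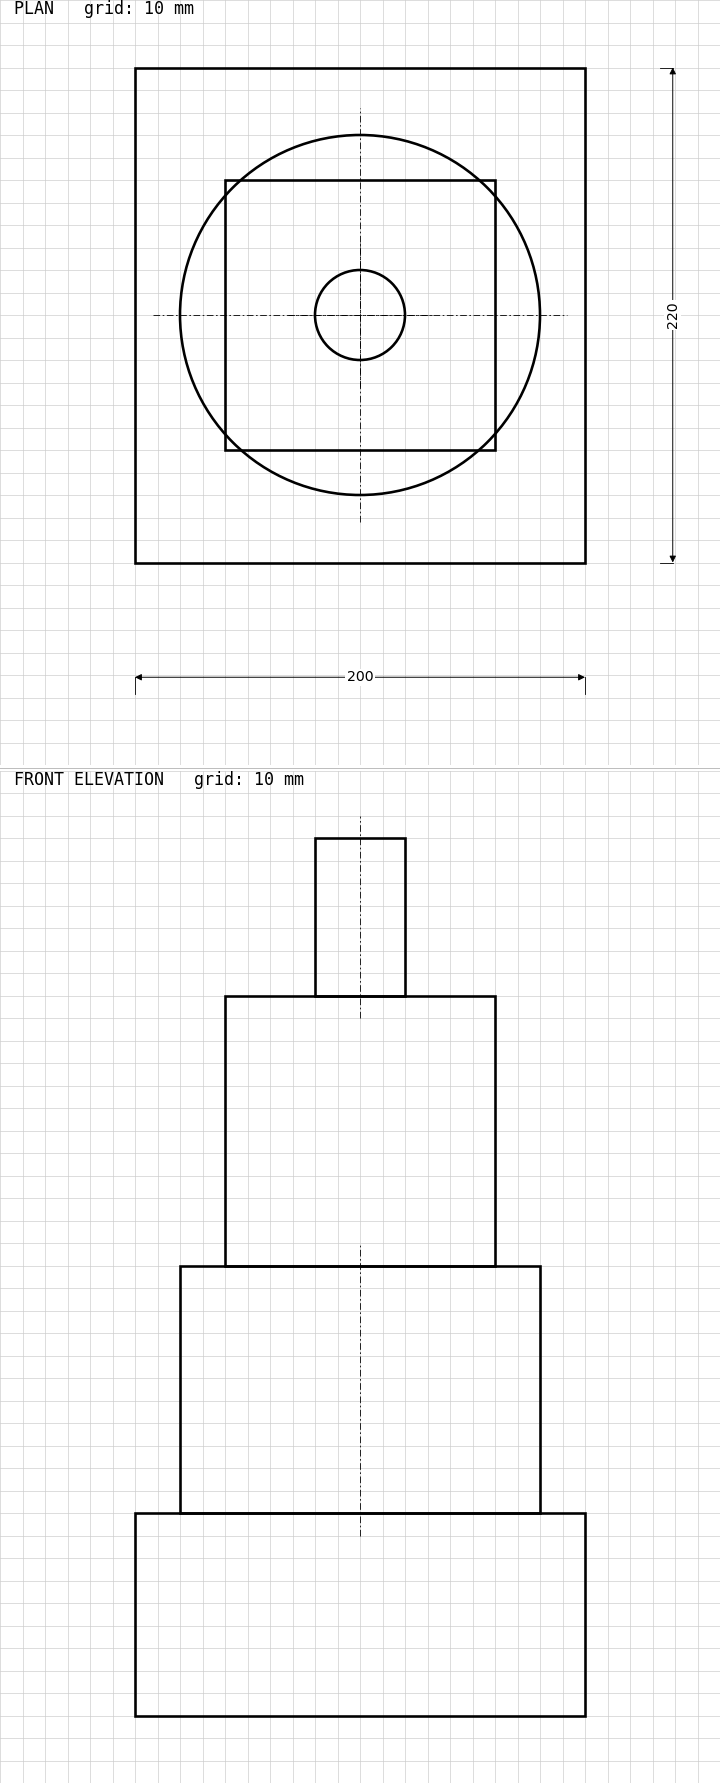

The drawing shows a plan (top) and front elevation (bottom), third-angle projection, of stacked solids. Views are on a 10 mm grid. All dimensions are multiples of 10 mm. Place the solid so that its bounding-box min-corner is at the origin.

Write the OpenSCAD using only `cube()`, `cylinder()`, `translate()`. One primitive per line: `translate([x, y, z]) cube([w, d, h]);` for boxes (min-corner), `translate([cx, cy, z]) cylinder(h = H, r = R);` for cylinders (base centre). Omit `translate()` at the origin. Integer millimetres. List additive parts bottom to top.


cube([200, 220, 90]);
translate([100, 110, 90]) cylinder(h = 110, r = 80);
translate([40, 50, 200]) cube([120, 120, 120]);
translate([100, 110, 320]) cylinder(h = 70, r = 20);
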